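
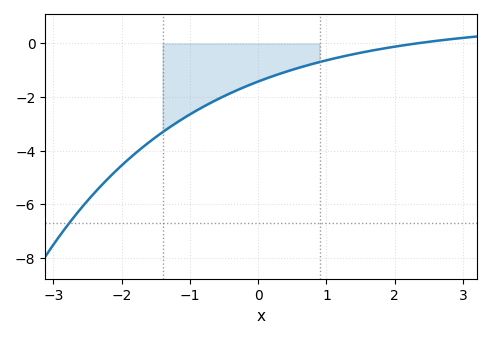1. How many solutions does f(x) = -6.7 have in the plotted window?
1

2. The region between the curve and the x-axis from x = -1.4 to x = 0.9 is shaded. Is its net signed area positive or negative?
negative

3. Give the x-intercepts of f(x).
2.32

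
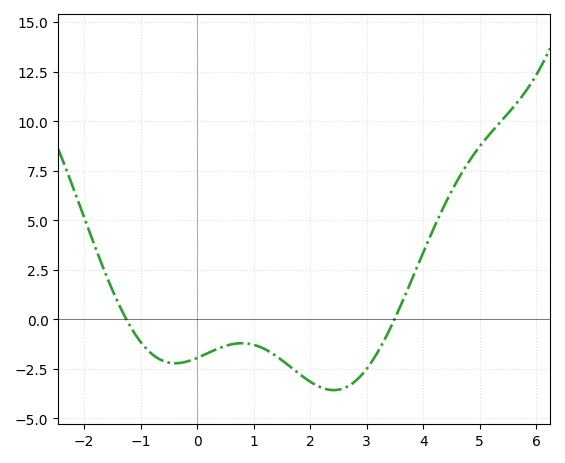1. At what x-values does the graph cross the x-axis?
-1.2, 3.4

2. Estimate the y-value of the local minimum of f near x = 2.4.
-3.6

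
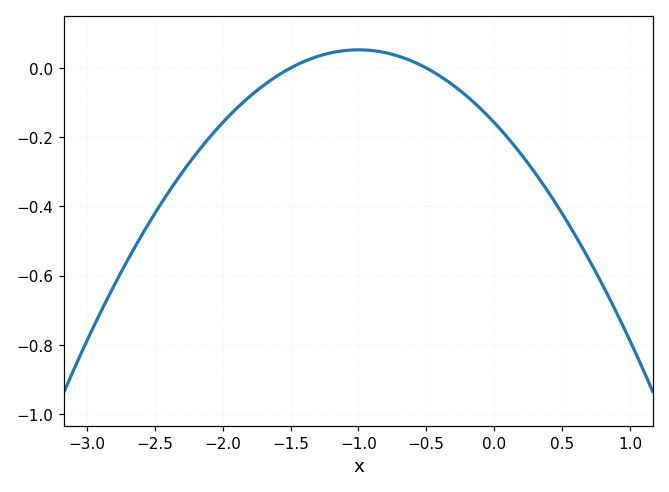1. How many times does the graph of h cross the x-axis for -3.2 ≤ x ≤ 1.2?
2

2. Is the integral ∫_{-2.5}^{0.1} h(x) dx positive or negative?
negative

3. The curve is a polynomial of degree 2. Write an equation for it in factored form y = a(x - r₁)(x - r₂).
y = -0.21(x + 1.5)(x + 0.5)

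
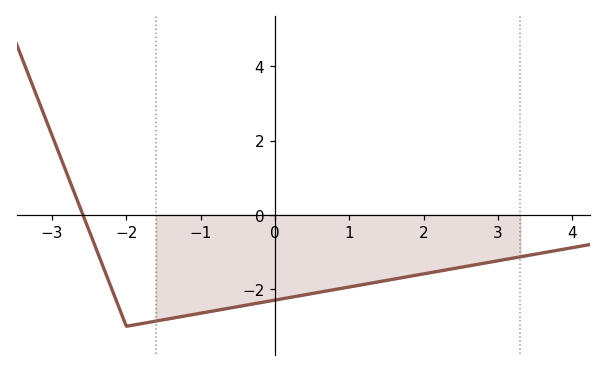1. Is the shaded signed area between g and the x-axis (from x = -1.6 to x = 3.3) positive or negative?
negative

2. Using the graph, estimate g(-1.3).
-2.75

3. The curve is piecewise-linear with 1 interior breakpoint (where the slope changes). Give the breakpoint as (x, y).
(-2, -3)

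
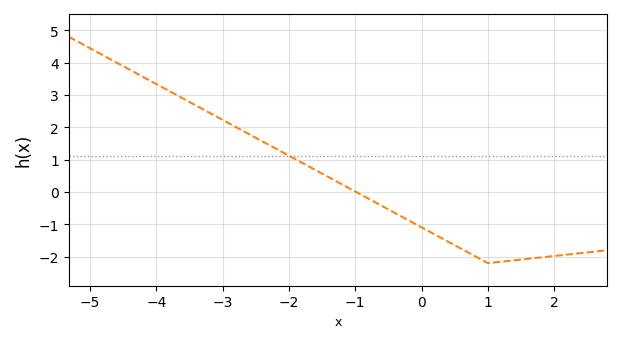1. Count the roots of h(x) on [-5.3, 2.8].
1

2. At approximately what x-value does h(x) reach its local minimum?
1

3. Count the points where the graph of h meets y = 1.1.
1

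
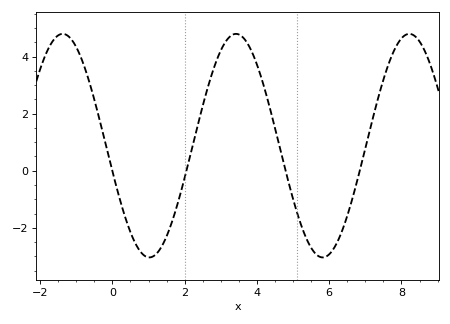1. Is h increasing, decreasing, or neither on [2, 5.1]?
neither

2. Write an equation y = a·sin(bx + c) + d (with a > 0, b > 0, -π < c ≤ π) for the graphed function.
y = 3.92sin(1.31x - 2.91) + 0.88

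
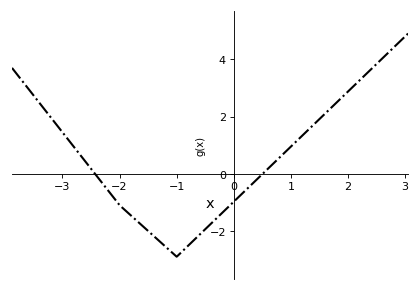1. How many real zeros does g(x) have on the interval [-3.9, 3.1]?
2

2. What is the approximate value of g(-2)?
-1.2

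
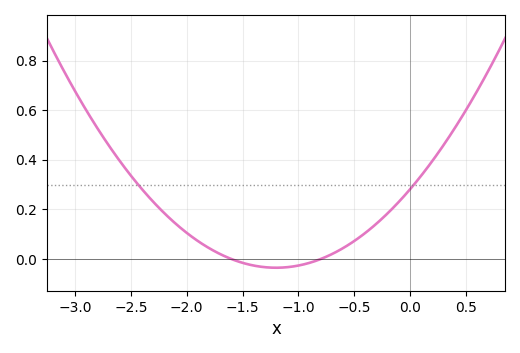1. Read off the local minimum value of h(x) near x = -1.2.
-0.04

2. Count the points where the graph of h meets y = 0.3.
2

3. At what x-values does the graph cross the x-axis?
-1.6, -0.8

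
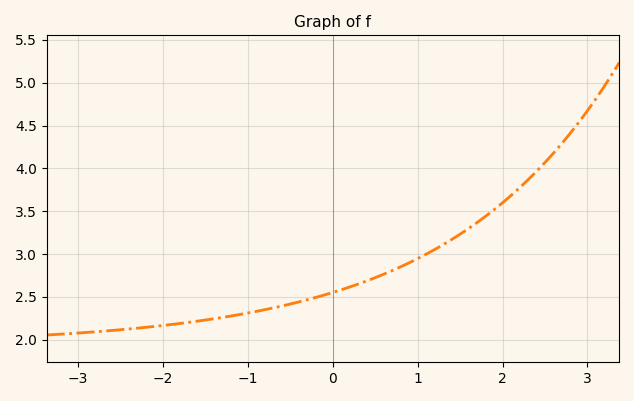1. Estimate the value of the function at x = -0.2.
2.5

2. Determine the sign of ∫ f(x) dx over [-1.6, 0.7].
positive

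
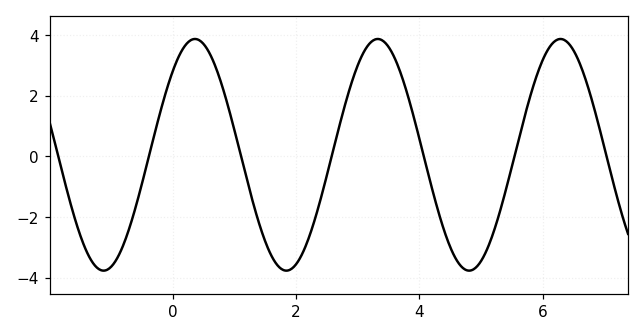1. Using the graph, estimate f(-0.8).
-3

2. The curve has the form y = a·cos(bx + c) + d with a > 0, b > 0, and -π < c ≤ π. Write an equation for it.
y = 3.82cos(2.1x - 0.77) + 0.05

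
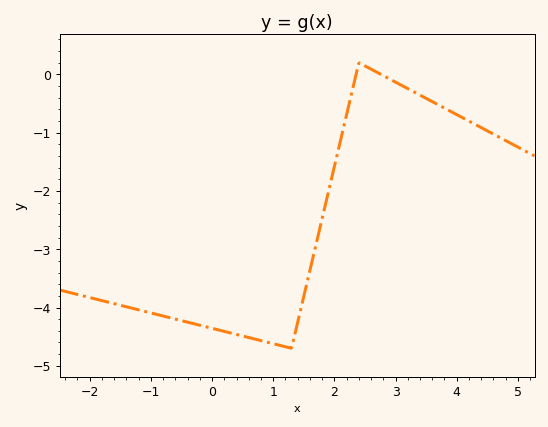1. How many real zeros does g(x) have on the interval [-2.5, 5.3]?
2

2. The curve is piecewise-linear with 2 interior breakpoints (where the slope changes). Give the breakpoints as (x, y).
(1.3, -4.7); (2.4, 0.2)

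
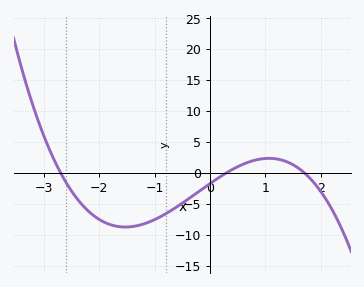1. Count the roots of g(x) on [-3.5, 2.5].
3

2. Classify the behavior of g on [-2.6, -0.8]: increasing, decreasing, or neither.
neither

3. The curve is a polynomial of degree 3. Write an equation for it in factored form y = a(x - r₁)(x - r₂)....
y = -1.27(x + 2.7)(x - 0.3)(x - 1.7)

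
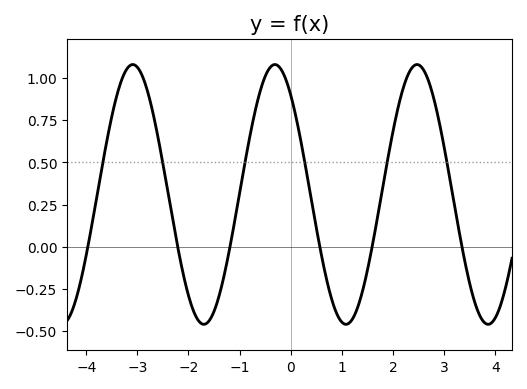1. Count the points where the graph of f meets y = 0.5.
6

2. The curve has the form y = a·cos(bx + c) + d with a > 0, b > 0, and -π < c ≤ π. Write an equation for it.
y = 0.77cos(2.3x + 0.7) + 0.31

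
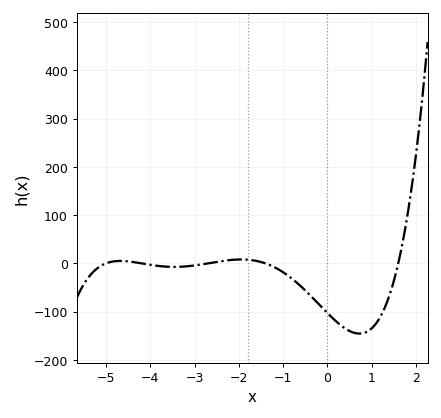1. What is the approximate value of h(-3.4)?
-7.26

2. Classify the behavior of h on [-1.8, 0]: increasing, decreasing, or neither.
decreasing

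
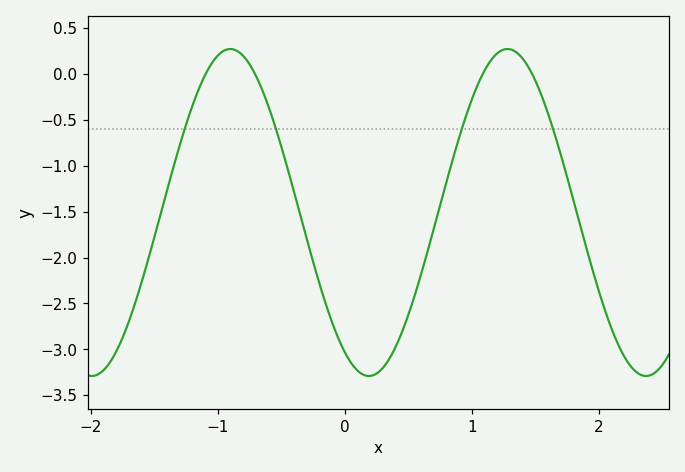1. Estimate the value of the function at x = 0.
-3.05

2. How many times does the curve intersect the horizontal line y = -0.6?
4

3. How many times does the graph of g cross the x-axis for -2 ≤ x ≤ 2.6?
4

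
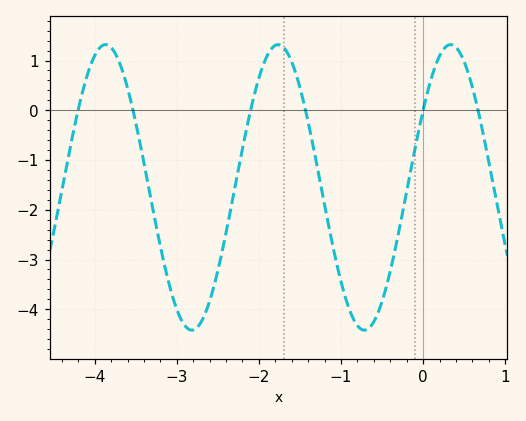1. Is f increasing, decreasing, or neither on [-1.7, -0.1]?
neither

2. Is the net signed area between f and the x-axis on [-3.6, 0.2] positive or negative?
negative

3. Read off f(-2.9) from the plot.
-4.3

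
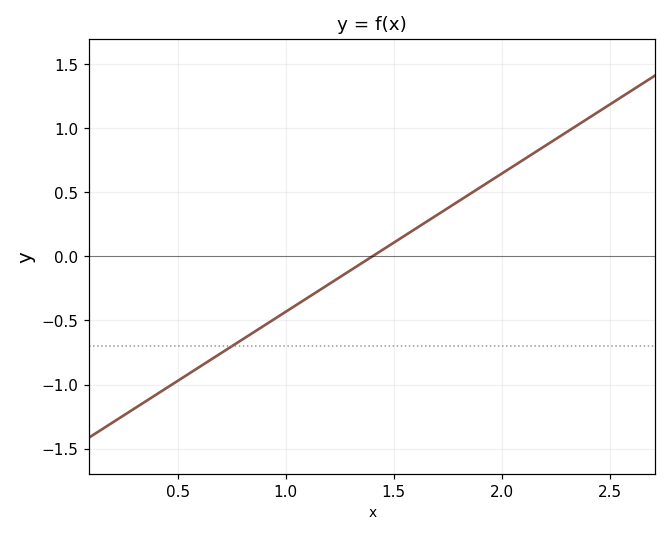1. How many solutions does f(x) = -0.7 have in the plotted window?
1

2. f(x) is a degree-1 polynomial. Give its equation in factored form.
y = 1.08(x - 1.4)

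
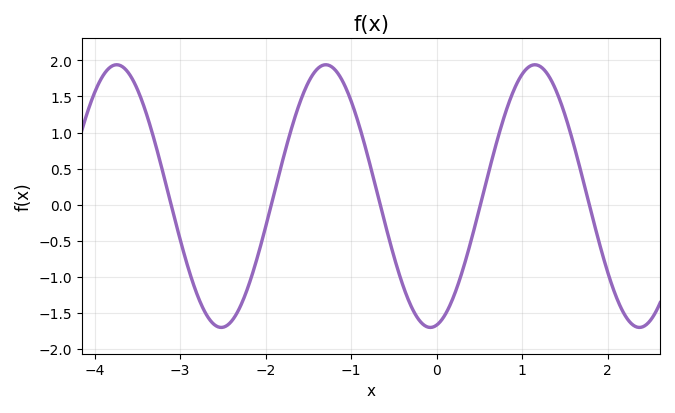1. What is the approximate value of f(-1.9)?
0.15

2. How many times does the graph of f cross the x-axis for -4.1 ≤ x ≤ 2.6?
5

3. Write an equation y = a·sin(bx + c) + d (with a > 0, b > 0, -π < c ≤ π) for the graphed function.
y = 1.82sin(2.6x - 1.4) + 0.12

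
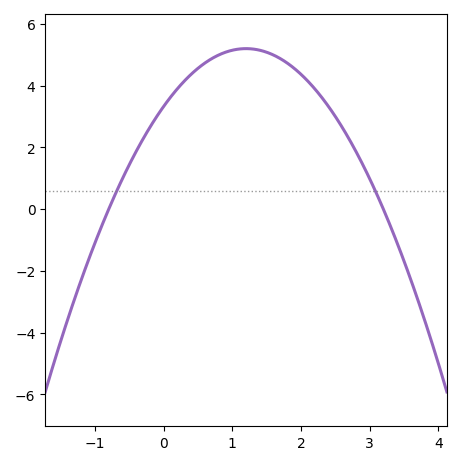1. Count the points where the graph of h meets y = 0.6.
2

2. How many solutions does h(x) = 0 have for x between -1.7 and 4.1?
2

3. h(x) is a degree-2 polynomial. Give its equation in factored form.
y = -1.3(x + 0.8)(x - 3.2)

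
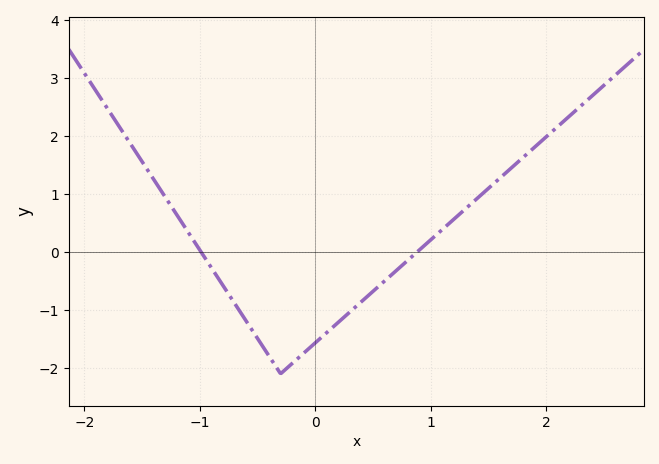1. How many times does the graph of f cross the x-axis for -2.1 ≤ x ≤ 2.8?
2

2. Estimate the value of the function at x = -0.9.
-0.268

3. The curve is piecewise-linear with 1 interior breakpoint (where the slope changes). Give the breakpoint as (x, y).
(-0.3, -2.1)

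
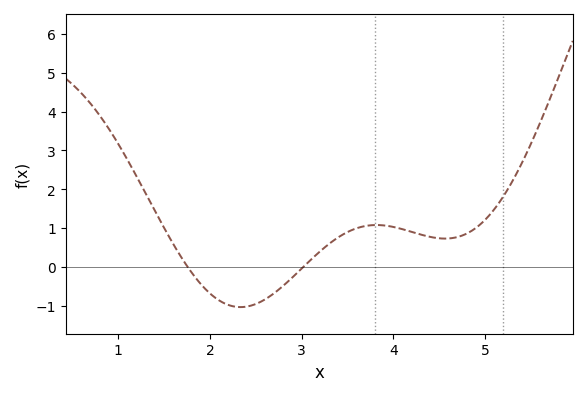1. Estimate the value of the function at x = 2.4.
-1.02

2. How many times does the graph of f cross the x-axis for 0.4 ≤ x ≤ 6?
2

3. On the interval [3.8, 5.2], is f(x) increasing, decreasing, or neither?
neither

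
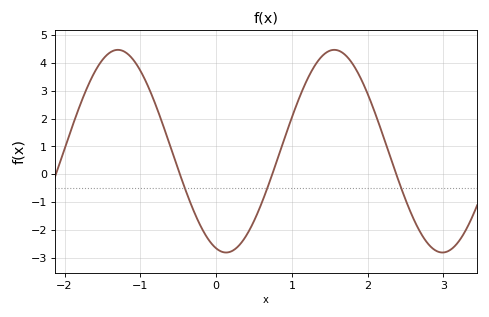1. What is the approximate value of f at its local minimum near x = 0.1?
-2.8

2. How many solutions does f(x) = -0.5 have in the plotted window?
3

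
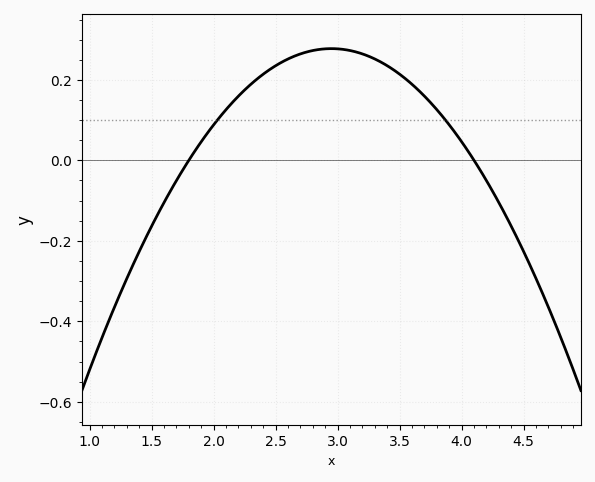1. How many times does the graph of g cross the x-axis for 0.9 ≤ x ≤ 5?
2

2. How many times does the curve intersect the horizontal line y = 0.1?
2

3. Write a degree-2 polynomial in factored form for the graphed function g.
y = -0.21(x - 1.8)(x - 4.1)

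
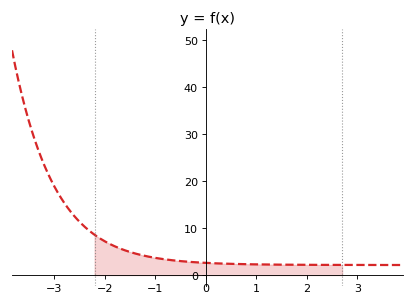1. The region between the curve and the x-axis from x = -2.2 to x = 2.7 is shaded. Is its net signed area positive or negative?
positive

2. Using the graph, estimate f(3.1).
2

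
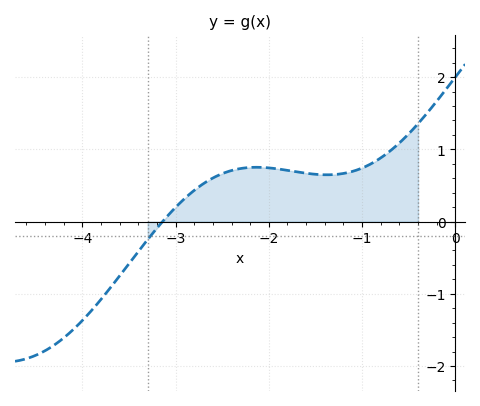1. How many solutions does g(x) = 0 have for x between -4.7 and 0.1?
1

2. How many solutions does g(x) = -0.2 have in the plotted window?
1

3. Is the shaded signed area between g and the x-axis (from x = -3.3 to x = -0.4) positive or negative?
positive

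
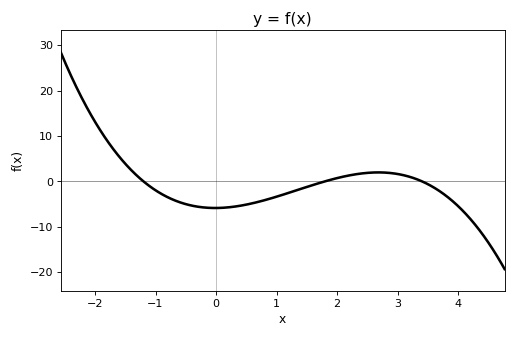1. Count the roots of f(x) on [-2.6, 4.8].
3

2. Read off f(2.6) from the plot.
1.95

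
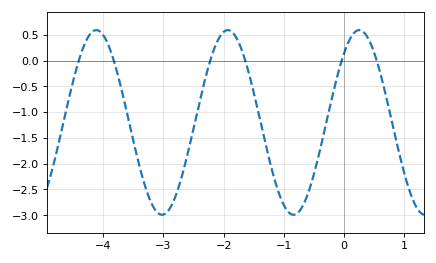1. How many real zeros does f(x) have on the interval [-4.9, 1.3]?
6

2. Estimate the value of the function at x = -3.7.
-0.55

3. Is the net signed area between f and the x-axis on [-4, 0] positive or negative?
negative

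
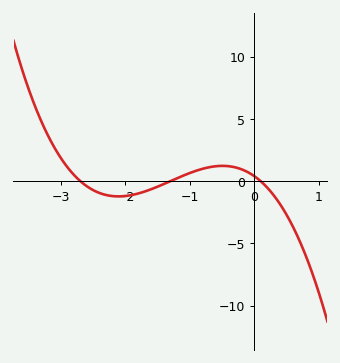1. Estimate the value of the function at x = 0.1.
0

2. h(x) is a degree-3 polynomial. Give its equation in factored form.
y = -1.16(x + 2.7)(x + 1.3)(x - 0.1)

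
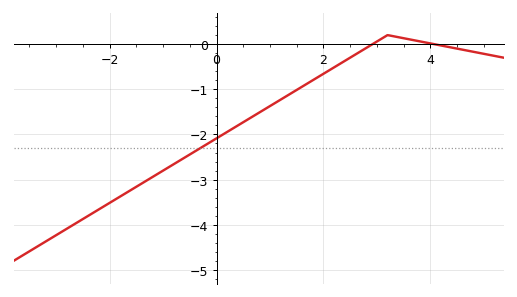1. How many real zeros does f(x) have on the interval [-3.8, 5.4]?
2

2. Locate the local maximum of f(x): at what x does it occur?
3.2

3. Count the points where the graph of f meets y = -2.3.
1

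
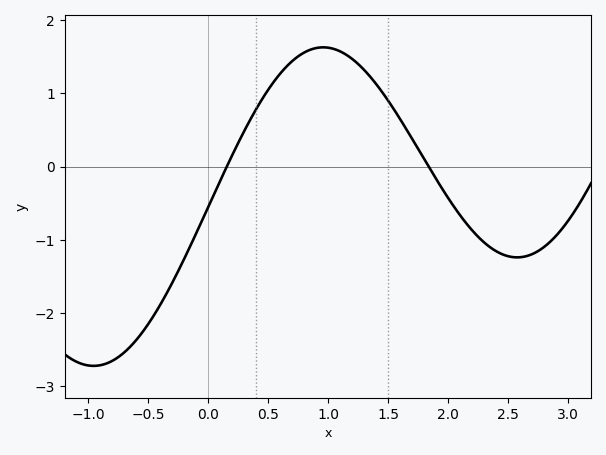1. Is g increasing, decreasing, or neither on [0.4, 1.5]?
neither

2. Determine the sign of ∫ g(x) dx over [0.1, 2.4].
positive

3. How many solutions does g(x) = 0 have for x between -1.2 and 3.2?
2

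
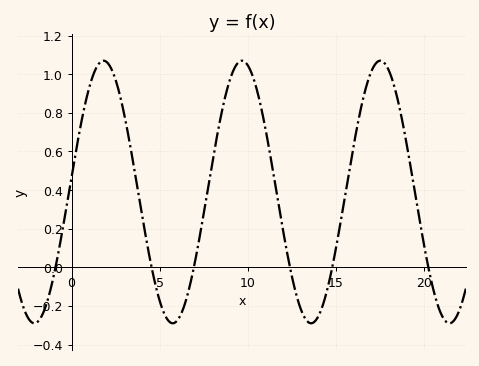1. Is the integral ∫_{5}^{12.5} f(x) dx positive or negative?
positive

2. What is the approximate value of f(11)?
0.72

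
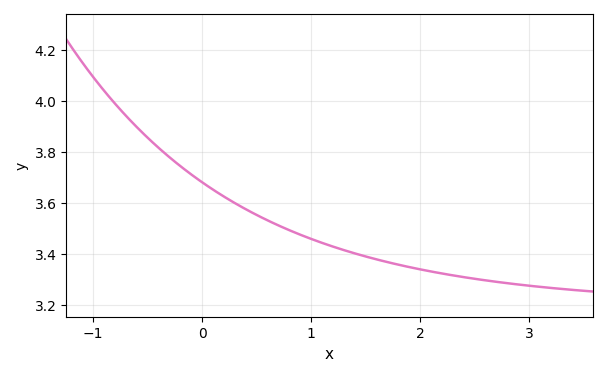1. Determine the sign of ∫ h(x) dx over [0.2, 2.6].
positive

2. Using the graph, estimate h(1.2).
3.43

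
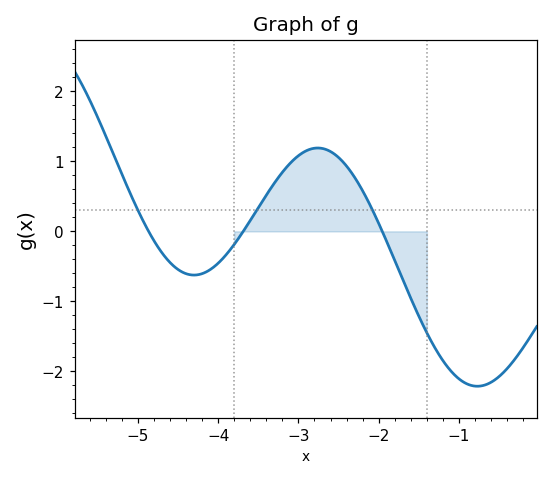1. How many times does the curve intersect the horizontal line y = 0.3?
3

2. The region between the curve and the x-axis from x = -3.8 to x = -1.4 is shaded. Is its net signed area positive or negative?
positive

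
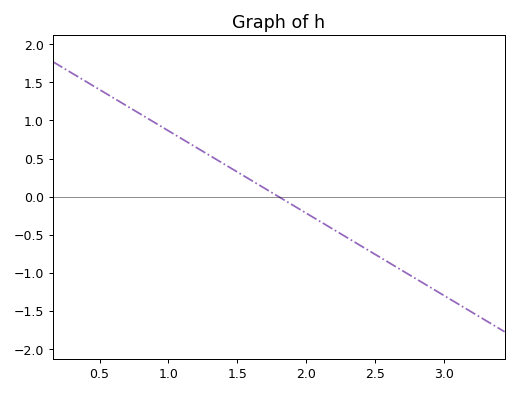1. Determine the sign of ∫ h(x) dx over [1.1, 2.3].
positive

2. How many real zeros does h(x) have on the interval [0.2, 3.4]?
1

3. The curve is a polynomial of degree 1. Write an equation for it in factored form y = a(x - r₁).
y = -1.08(x - 1.8)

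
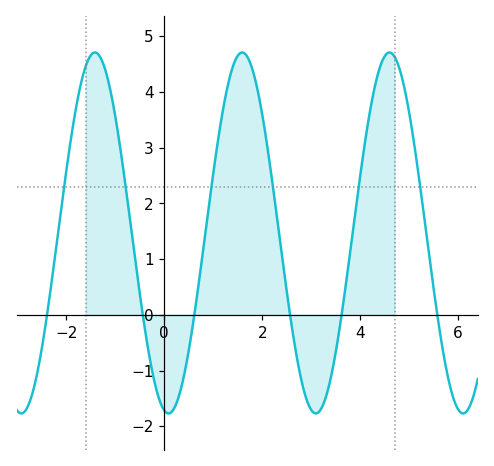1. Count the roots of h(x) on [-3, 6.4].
6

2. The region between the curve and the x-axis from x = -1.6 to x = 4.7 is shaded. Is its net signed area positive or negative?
positive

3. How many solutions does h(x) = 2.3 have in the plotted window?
6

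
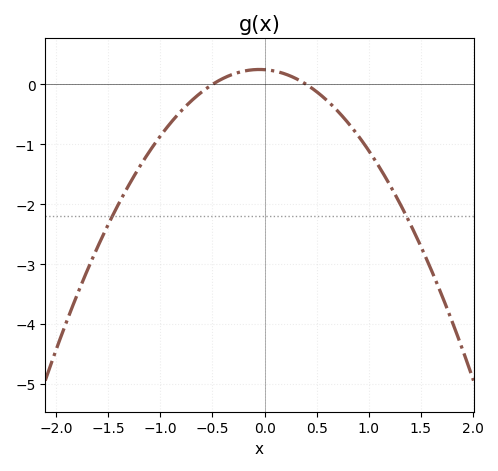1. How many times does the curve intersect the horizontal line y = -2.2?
2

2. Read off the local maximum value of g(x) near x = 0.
0.2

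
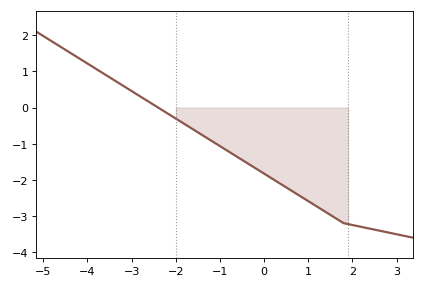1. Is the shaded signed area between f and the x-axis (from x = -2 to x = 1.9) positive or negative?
negative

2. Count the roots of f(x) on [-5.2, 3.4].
1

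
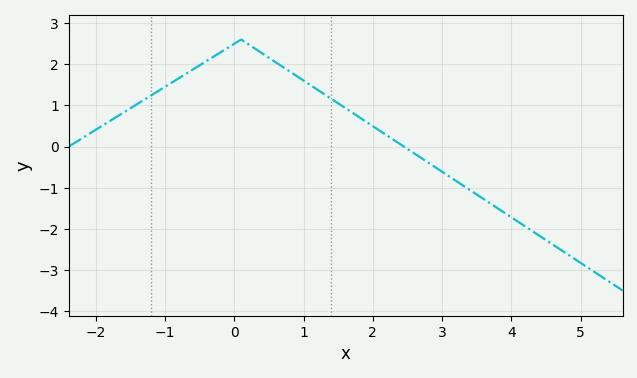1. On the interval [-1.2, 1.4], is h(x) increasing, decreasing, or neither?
neither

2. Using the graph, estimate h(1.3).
1.27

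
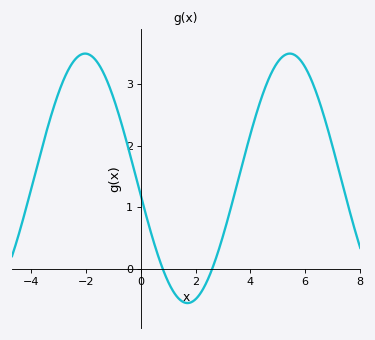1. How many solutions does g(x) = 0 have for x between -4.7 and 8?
2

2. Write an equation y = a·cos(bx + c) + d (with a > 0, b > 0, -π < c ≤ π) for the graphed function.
y = 2.02cos(0.84x + 1.7) + 1.47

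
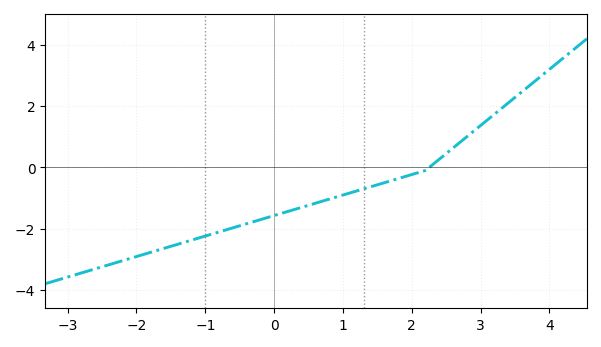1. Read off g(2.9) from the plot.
1.2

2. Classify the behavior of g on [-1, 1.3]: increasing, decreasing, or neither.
increasing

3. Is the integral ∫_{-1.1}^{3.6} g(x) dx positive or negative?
negative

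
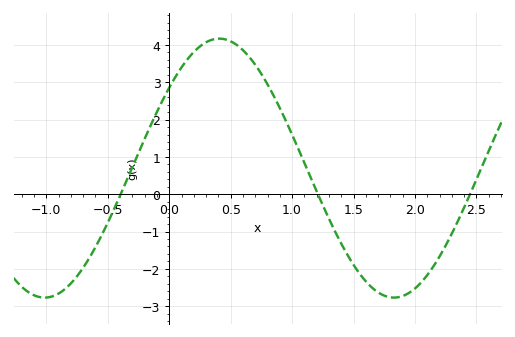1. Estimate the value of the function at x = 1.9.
-2.7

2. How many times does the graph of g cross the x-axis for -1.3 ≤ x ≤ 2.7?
3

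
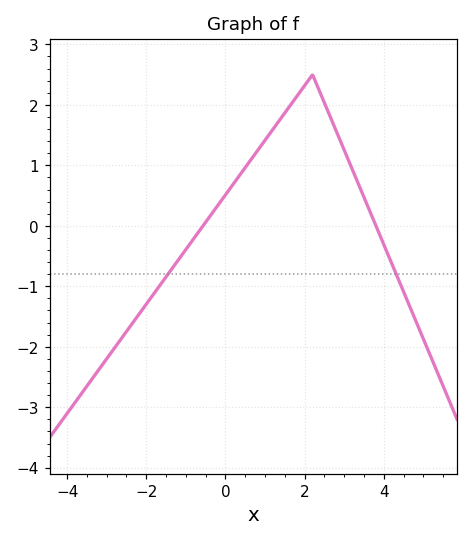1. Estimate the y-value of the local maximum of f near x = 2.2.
2.5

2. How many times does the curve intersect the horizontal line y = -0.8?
2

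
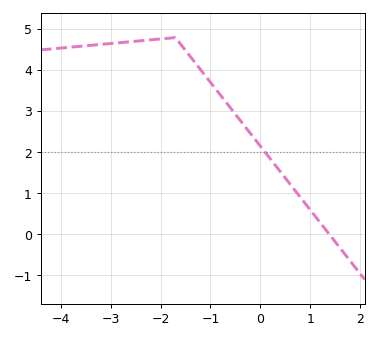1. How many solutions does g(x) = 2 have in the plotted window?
1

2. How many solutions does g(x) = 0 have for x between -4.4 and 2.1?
1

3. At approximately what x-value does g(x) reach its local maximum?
-1.7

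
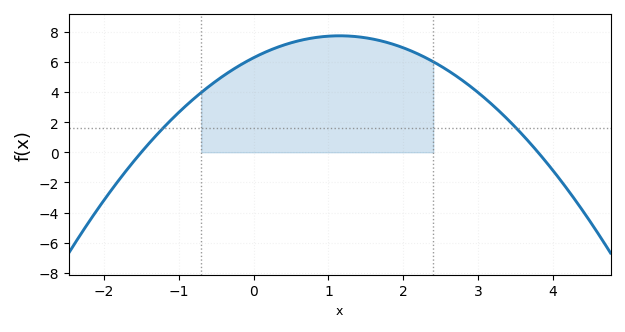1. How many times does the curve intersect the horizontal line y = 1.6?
2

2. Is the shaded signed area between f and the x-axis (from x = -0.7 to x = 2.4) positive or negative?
positive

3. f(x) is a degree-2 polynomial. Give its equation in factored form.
y = -1.1(x + 1.5)(x - 3.8)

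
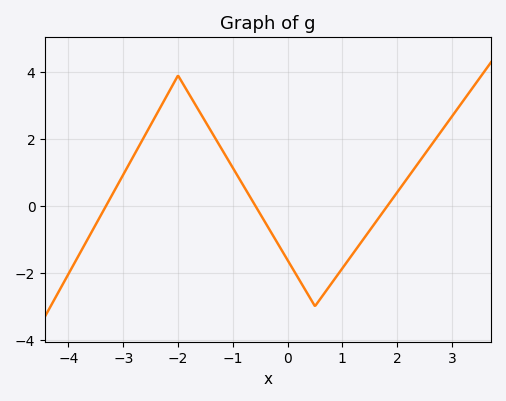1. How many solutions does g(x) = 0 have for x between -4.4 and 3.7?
3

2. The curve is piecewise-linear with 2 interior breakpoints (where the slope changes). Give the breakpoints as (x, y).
(-2, 3.9); (0.5, -3)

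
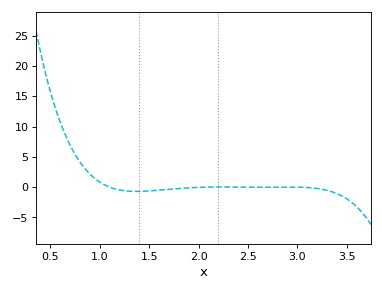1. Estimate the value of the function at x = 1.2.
-0.5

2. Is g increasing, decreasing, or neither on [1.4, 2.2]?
increasing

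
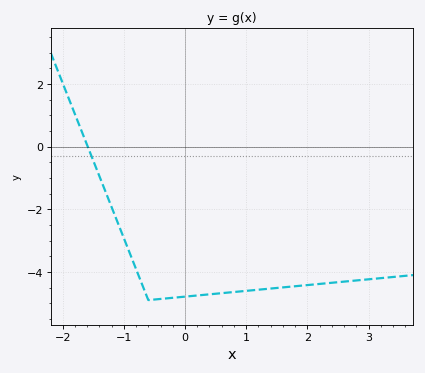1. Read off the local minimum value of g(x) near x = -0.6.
-4.9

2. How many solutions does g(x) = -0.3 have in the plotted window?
1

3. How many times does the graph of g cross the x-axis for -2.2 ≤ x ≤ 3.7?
1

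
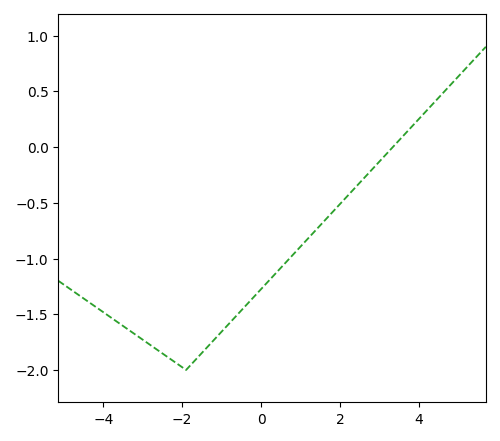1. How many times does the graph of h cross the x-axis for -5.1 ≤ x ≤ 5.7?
1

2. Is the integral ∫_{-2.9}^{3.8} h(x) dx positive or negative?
negative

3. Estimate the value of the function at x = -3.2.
-1.7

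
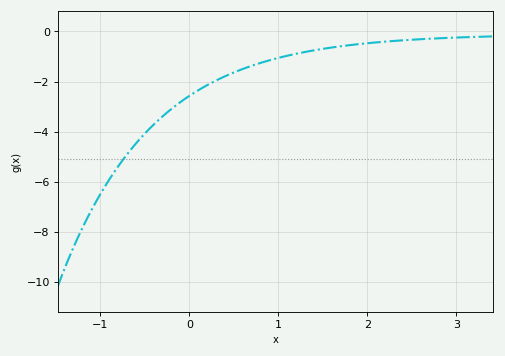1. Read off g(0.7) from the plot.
-1.4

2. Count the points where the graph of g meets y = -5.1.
1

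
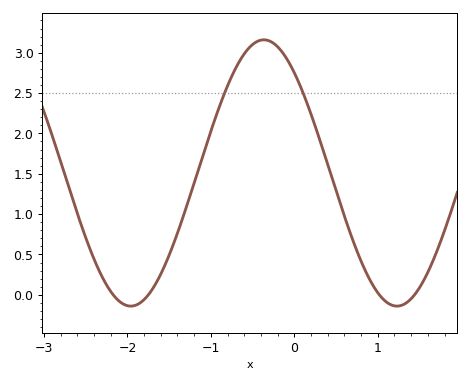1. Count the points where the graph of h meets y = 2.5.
2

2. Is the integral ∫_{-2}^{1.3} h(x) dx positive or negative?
positive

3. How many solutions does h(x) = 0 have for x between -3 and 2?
4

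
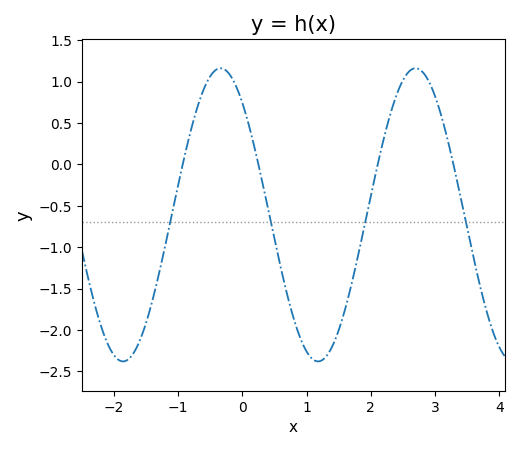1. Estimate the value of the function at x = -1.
-0.25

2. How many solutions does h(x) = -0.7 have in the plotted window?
4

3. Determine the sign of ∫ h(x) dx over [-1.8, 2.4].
negative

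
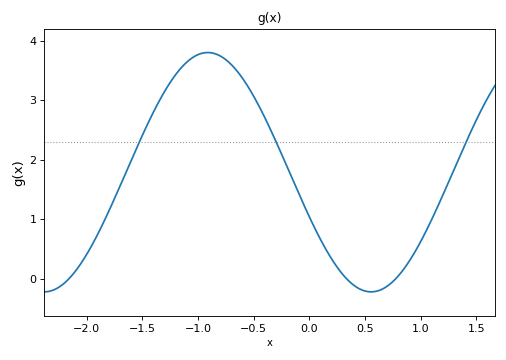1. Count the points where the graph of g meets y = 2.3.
3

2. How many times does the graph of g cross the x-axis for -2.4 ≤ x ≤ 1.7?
3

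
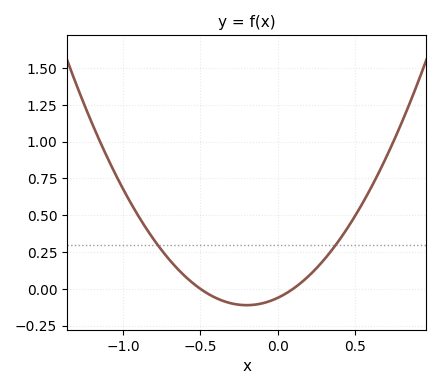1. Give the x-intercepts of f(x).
-0.5, 0.1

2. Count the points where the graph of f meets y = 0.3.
2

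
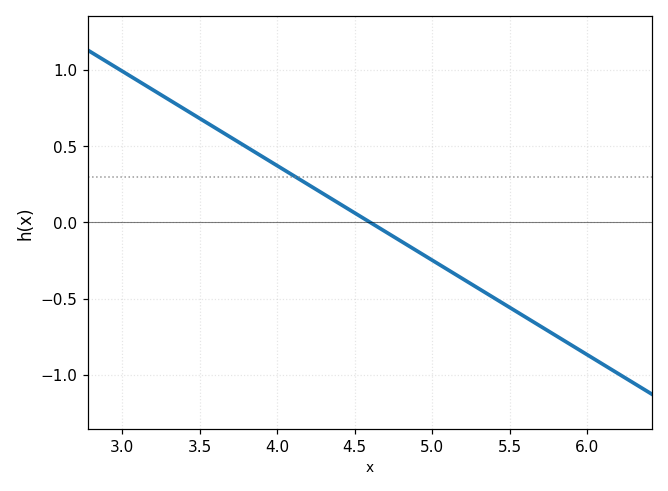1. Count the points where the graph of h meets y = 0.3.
1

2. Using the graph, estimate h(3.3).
0.806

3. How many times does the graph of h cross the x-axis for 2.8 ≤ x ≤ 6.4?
1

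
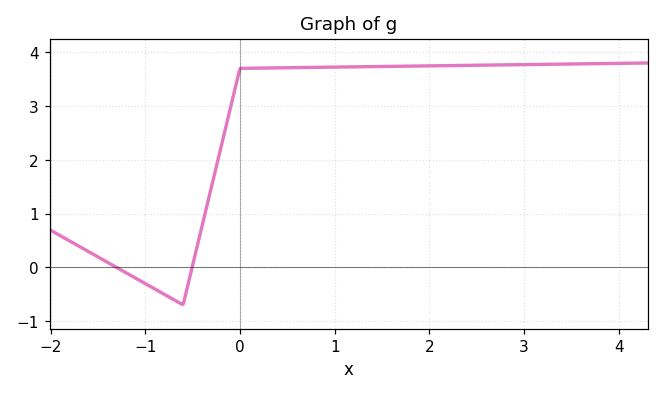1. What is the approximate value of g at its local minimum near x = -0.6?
-0.699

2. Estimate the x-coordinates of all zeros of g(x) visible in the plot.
-1.3, -0.505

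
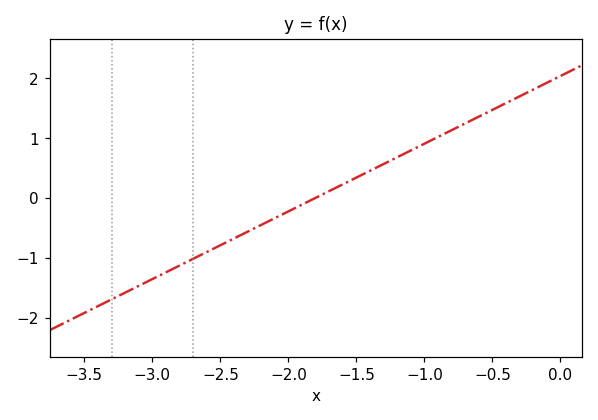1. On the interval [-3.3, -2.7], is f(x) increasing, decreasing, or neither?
increasing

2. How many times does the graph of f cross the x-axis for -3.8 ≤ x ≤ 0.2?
1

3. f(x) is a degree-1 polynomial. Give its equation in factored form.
y = 1.13(x + 1.8)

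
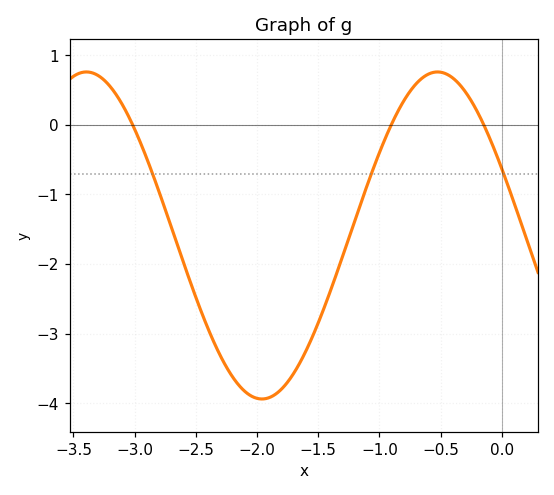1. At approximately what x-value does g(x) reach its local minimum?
-1.96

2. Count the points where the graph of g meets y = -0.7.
3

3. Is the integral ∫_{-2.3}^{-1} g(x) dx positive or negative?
negative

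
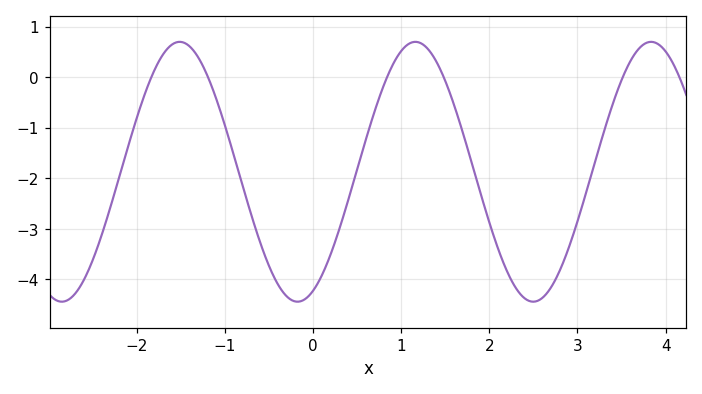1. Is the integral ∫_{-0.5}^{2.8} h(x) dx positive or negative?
negative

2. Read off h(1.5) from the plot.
-0.1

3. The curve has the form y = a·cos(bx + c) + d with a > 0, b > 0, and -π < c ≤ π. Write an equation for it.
y = 2.57cos(2.4x - 2.7) - 1.87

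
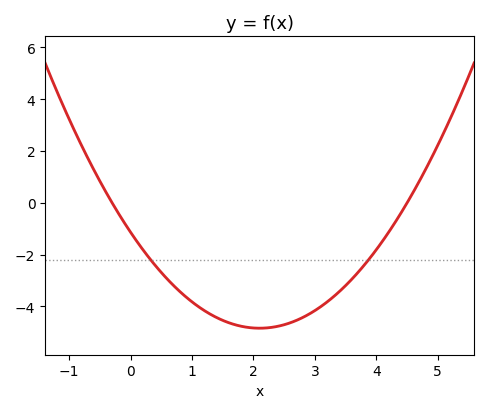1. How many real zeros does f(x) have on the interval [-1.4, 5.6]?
2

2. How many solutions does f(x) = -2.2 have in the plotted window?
2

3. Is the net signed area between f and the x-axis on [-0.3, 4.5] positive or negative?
negative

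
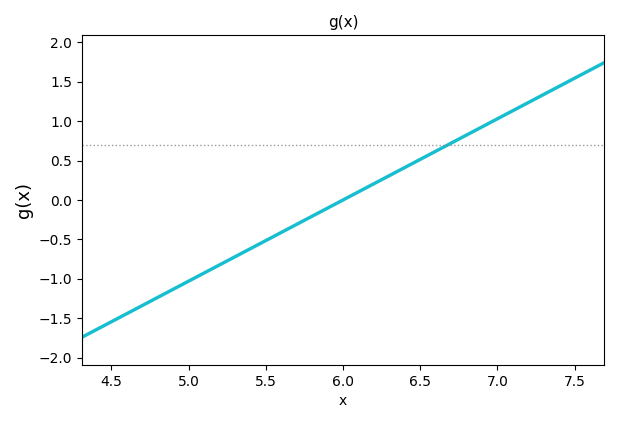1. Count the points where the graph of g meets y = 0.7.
1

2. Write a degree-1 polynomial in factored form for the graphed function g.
y = 1.03(x - 6)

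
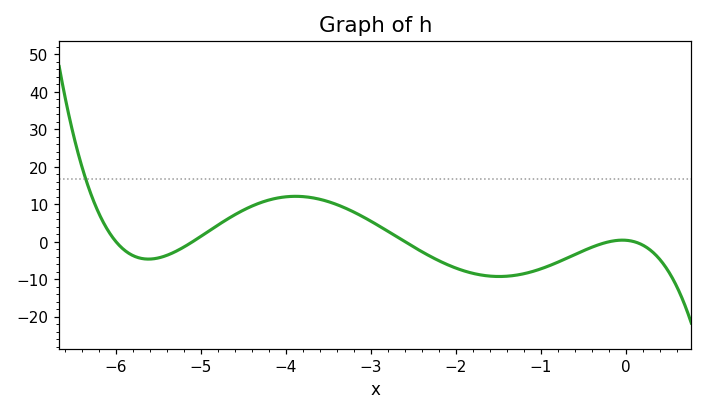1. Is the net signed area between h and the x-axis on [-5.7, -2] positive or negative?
positive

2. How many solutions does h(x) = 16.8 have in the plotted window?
1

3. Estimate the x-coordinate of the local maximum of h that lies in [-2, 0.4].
-0.042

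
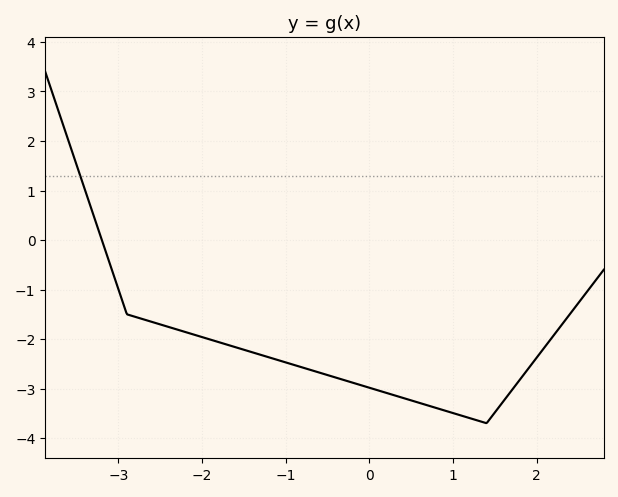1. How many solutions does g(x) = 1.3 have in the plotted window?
1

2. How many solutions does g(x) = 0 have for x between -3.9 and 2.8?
1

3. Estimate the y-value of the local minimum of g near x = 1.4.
-3.7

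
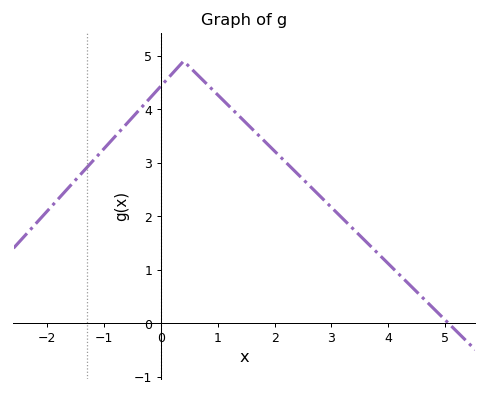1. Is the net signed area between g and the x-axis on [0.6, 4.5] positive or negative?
positive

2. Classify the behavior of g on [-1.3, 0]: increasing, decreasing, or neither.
increasing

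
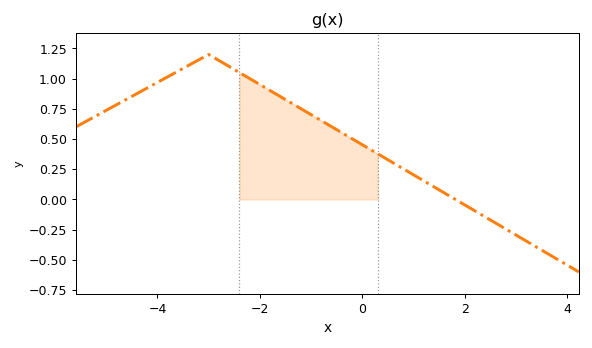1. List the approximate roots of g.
1.8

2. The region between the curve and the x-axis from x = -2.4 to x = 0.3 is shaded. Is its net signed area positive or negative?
positive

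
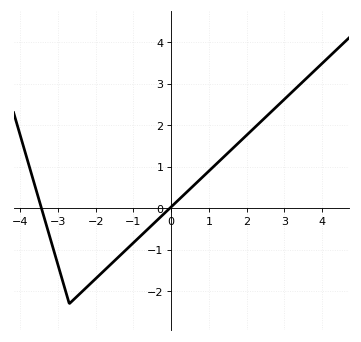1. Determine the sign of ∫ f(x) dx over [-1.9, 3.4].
positive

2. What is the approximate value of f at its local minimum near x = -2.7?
-2.3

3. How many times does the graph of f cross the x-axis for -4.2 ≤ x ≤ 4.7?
2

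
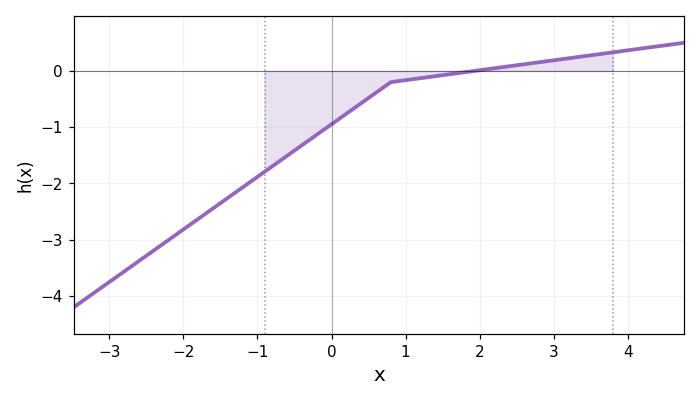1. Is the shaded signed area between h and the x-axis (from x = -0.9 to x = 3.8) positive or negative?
negative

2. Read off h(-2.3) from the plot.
-3.1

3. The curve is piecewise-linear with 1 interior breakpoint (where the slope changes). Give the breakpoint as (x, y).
(0.8, -0.2)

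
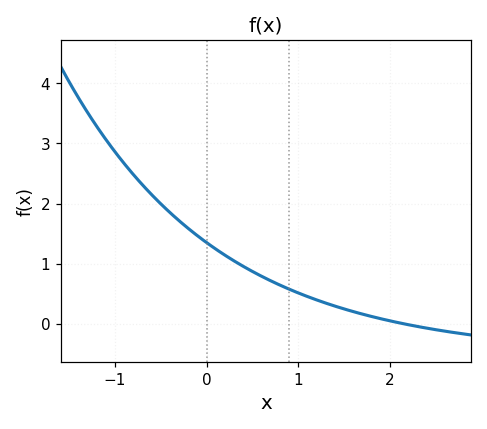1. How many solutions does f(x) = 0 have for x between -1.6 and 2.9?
1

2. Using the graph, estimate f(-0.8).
2.5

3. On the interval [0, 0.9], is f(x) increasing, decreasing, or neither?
decreasing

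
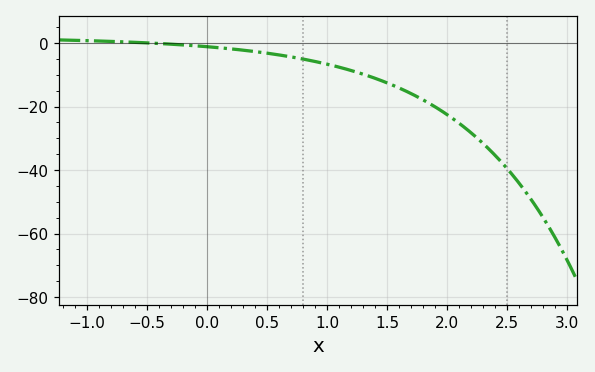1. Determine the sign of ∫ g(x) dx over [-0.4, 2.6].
negative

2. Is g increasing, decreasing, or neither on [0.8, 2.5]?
decreasing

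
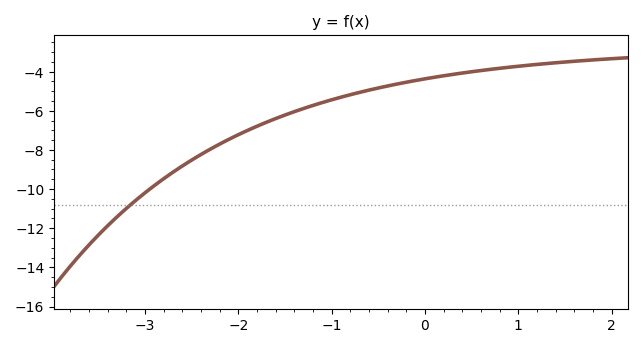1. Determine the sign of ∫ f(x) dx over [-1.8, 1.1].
negative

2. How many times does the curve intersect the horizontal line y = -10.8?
1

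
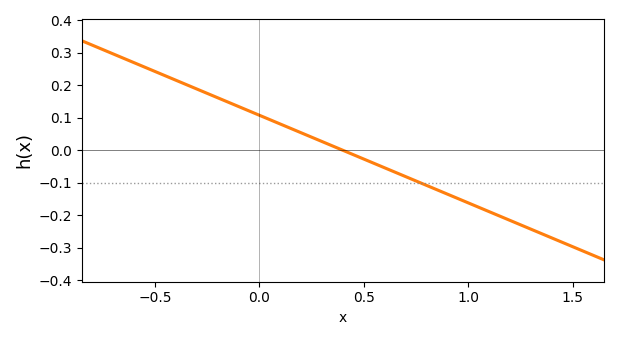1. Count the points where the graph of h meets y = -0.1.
1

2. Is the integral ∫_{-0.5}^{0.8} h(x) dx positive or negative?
positive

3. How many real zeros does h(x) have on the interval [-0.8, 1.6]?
1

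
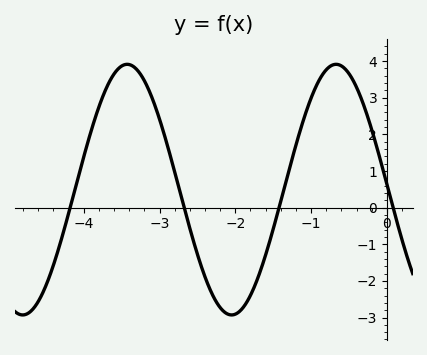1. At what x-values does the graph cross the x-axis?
-4.18, -2.67, -1.42, 0.081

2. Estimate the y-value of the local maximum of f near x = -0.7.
3.91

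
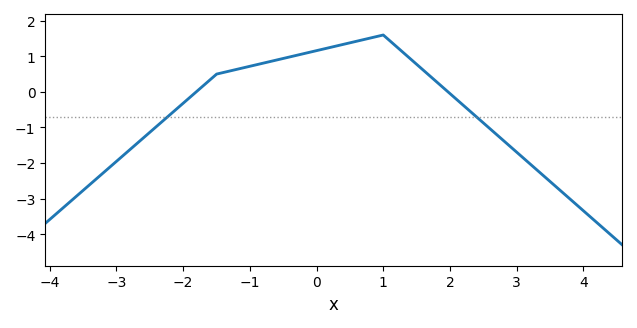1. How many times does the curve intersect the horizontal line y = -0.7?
2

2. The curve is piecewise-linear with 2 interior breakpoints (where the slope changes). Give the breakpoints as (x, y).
(-1.5, 0.5); (1, 1.6)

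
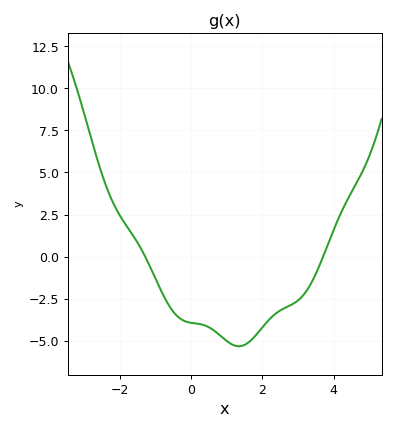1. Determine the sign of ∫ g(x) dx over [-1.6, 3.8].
negative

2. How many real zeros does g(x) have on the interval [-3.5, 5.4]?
2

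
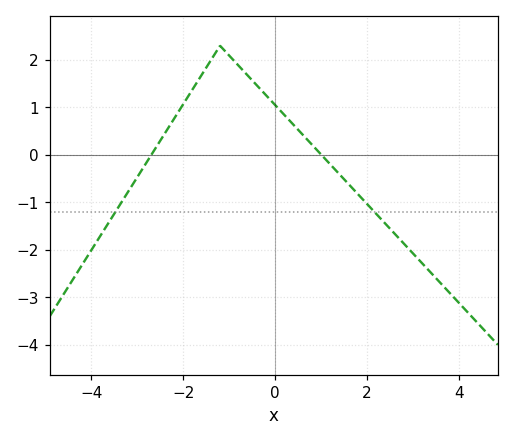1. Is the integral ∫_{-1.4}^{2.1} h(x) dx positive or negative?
positive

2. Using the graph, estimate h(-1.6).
1.68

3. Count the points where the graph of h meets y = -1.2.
2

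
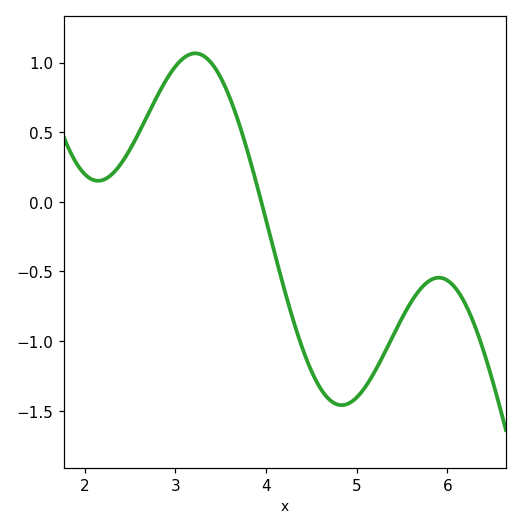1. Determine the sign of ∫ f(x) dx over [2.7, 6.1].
negative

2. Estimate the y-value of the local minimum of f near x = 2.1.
0.151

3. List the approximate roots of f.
3.95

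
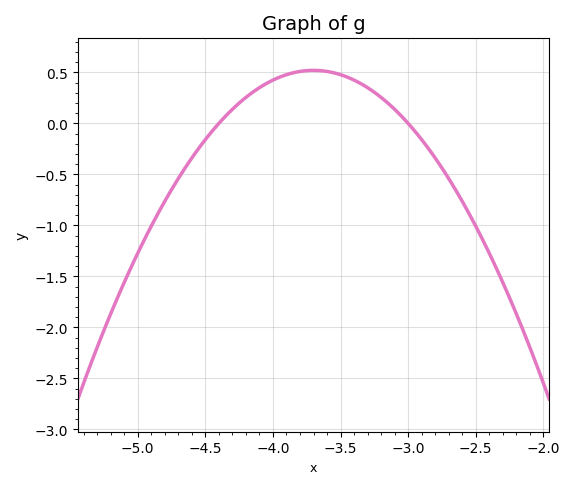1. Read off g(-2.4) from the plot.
-1.27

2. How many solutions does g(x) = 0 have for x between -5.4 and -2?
2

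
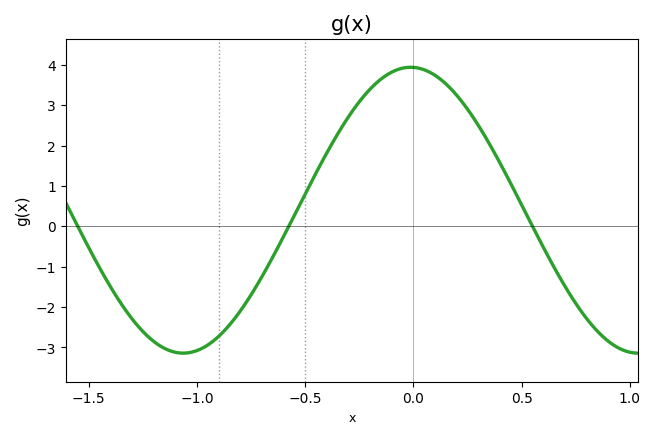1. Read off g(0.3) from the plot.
2.5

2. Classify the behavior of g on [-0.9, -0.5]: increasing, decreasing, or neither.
increasing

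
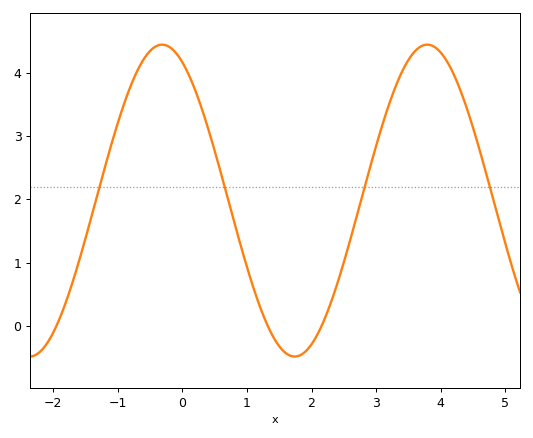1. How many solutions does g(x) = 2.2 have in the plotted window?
4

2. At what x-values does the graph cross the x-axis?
-2, 1.4, 2.2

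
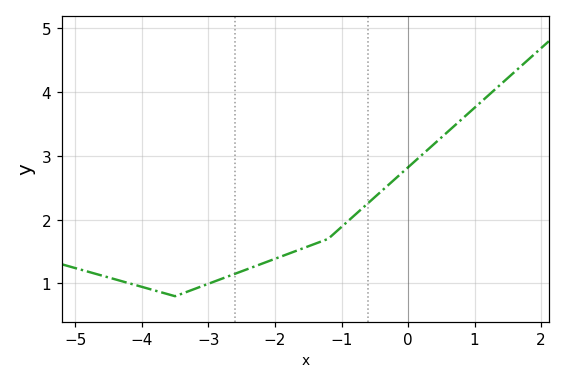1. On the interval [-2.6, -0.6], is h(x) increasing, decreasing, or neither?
increasing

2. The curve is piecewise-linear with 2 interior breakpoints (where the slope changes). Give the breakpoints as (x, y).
(-3.5, 0.8); (-1.2, 1.7)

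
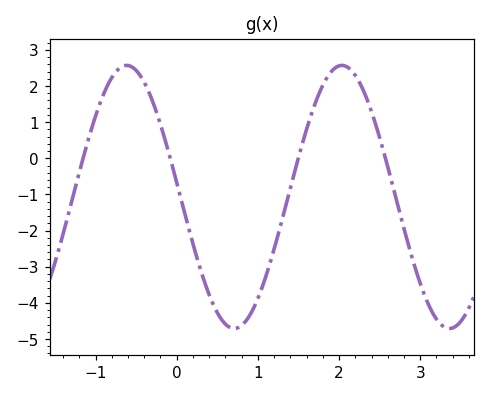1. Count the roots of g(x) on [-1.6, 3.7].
4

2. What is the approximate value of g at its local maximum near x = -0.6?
2.6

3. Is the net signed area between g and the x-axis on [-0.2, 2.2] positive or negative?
negative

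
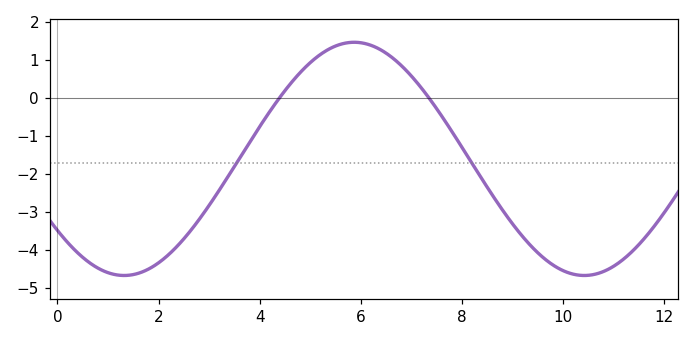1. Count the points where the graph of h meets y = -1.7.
2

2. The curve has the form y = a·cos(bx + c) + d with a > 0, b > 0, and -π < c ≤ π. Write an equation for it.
y = 3.07cos(0.69x + 2.2) - 1.6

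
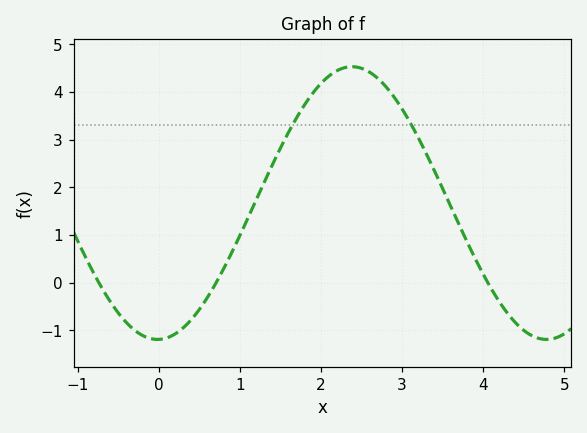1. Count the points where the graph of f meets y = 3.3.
2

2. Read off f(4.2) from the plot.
-0.401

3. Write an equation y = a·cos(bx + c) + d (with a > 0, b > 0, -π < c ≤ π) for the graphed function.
y = 2.86cos(1.31x - 3.12) + 1.67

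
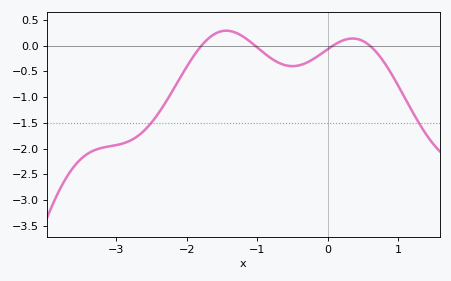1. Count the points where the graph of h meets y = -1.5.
2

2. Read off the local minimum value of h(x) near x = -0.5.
-0.4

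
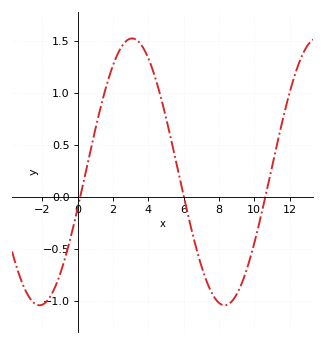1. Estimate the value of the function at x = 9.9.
-0.5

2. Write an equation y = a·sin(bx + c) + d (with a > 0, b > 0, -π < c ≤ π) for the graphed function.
y = 1.28sin(0.6x - 0.28) + 0.24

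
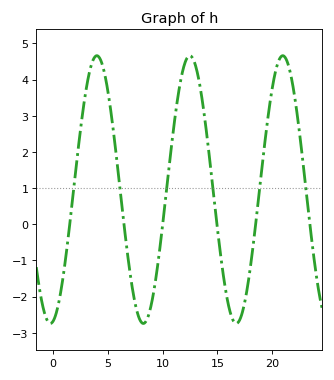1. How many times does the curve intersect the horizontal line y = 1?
6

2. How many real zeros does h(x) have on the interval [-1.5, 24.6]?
6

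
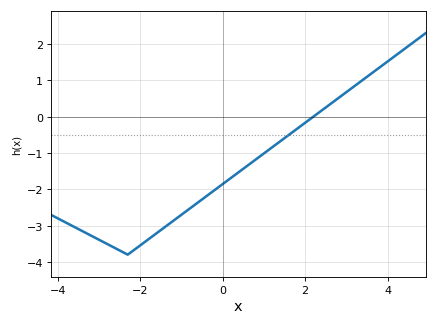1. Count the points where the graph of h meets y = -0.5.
1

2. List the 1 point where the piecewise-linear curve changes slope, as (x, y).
(-2.3, -3.8)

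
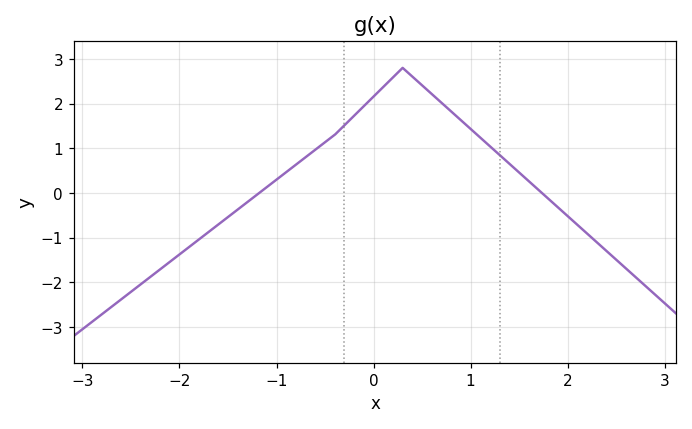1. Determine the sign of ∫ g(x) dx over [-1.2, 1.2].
positive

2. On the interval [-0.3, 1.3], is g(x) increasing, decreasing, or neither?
neither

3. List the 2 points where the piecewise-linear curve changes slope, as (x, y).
(-0.4, 1.3); (0.3, 2.8)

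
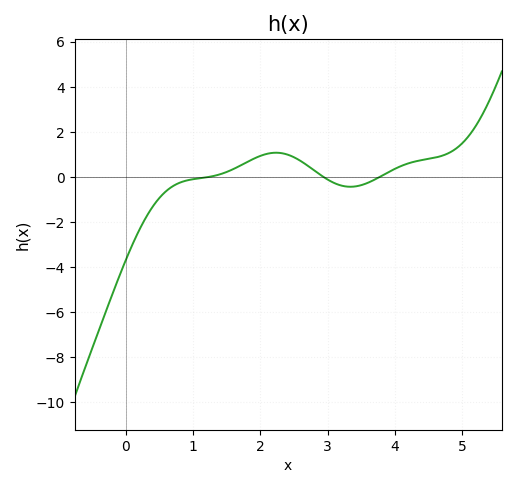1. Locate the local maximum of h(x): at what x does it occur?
2.23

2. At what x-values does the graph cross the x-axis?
1.24, 2.94, 3.77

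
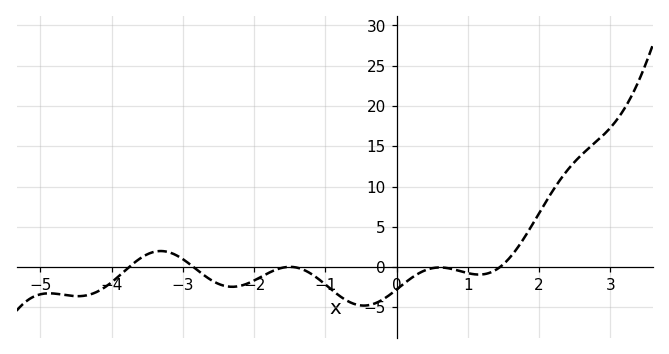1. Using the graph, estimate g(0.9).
-0.5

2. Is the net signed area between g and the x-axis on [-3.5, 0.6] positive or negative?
negative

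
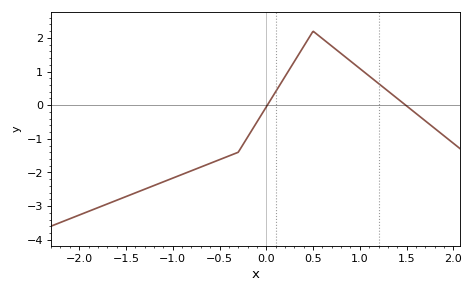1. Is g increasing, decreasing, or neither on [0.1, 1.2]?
neither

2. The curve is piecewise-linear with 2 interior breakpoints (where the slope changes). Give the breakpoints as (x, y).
(-0.3, -1.4); (0.5, 2.2)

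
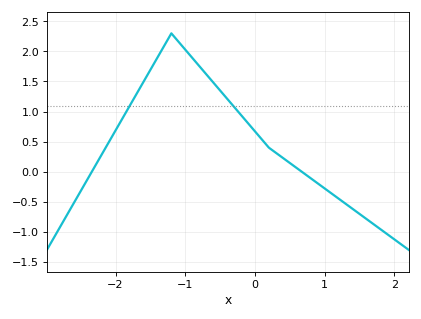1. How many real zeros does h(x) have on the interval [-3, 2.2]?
2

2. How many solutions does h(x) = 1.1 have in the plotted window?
2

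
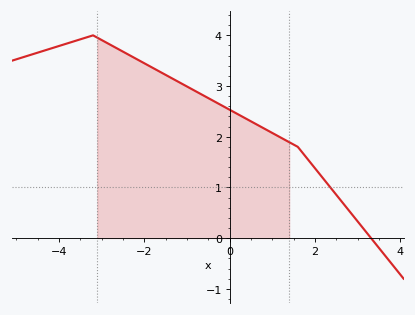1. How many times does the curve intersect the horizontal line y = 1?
1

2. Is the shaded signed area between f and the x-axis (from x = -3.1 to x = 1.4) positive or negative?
positive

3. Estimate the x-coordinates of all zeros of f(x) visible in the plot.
3.4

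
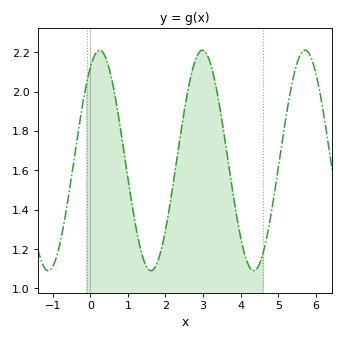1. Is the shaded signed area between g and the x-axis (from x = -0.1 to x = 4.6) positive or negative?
positive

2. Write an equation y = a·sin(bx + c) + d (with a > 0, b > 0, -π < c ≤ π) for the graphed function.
y = 0.56sin(2.3x + 1) + 1.65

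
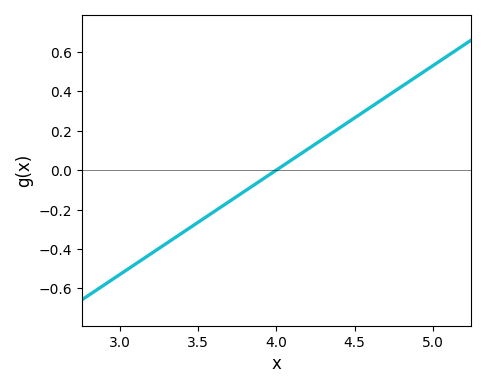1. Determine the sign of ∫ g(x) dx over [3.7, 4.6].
positive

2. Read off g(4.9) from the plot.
0.48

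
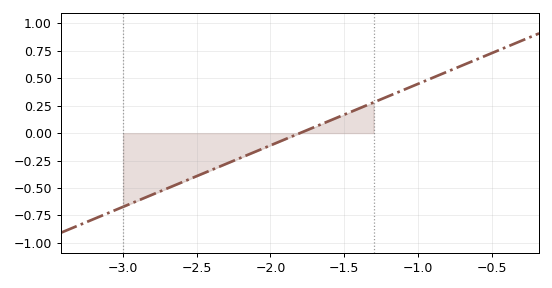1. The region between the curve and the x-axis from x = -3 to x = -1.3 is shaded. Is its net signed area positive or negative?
negative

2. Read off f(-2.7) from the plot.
-0.504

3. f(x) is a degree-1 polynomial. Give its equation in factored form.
y = 0.56(x + 1.8)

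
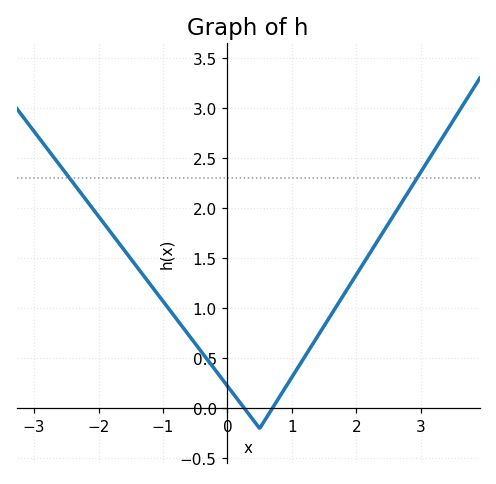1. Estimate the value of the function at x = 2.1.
1.45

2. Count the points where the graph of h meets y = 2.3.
2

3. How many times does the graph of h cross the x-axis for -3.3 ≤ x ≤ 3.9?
2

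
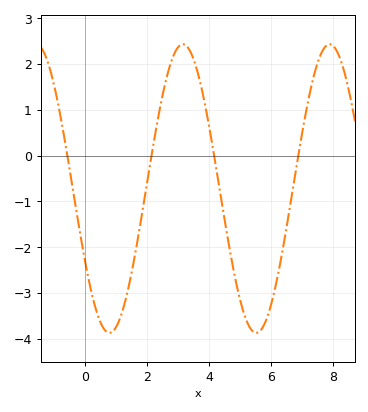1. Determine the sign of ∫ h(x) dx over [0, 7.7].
negative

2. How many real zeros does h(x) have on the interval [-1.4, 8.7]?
4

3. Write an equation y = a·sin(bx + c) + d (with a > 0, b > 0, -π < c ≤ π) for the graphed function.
y = 3.15sin(1.3x - 2.6) - 0.72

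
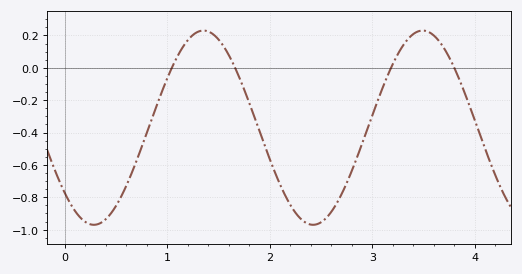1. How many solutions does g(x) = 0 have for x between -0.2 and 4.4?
4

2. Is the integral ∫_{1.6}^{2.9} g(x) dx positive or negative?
negative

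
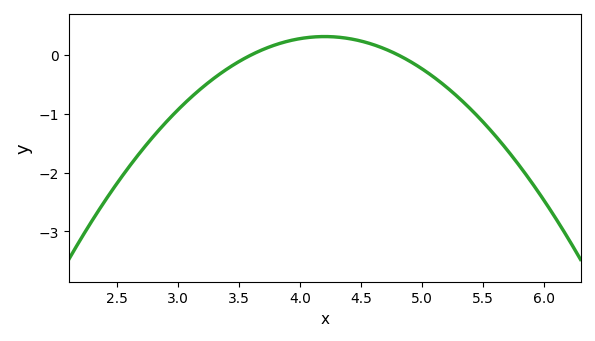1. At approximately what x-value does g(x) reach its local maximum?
4.2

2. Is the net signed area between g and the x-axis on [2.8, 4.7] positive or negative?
negative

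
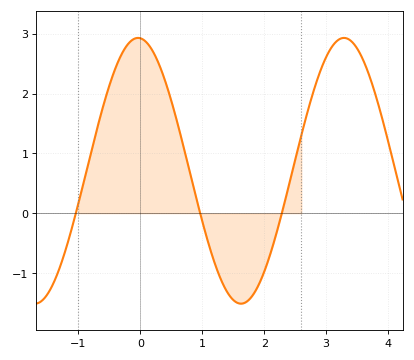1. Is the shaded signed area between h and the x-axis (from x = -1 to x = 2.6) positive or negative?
positive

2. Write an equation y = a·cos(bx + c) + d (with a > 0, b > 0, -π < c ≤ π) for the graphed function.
y = 2.22cos(1.9x + 0.07) + 0.71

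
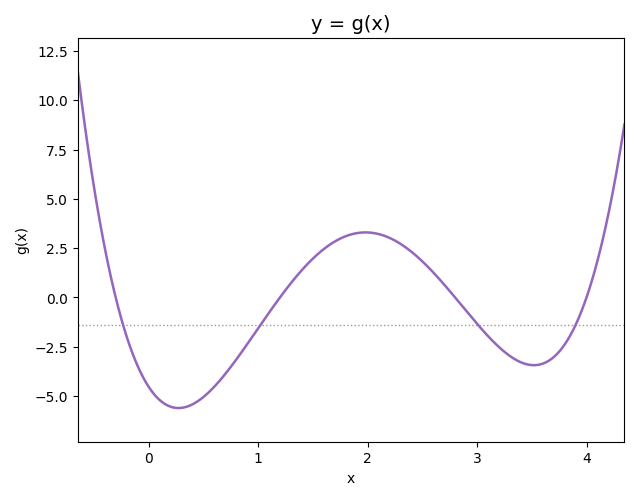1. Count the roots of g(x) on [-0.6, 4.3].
4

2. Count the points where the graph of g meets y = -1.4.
4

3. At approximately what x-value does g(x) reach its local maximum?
2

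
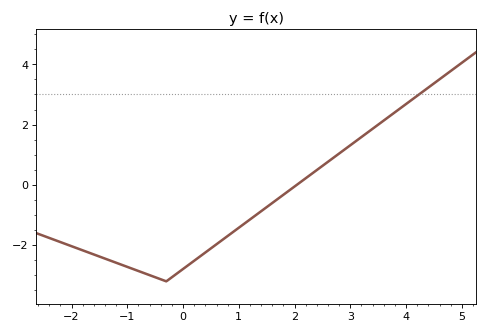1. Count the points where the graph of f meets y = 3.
1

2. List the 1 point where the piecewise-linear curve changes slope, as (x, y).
(-0.3, -3.2)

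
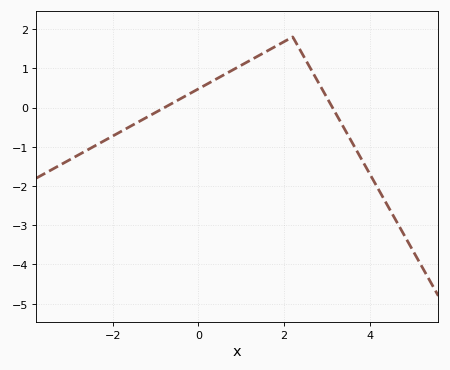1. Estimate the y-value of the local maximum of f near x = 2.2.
1.8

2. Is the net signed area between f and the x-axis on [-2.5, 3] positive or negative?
positive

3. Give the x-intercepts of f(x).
-0.79, 3.13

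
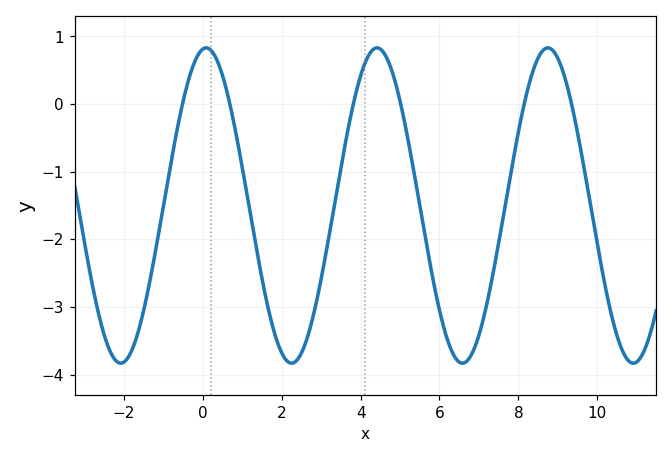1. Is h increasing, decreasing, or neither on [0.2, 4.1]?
neither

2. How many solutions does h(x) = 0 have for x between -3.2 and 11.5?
6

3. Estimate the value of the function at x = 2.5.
-3.68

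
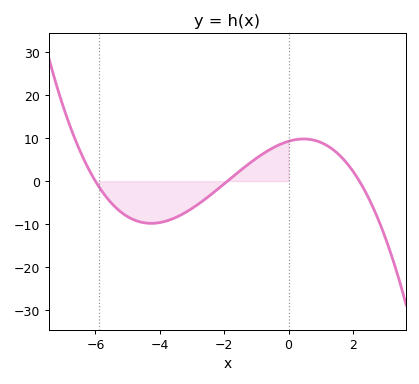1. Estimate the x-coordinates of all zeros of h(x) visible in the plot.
-6, -1.8, 2.2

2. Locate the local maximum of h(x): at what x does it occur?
0.4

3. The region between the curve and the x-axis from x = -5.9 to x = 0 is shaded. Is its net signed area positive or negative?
negative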